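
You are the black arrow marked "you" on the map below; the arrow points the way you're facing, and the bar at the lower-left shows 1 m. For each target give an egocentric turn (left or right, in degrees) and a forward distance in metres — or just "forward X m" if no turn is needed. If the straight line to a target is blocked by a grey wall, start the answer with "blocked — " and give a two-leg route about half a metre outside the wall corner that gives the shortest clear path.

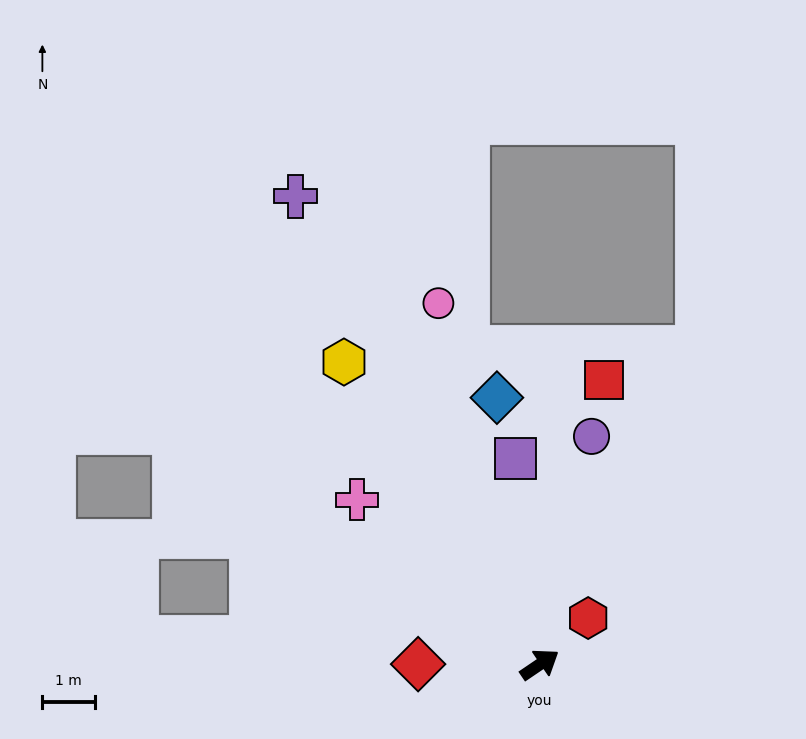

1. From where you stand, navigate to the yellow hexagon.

turn left 89°, forward 6.9 m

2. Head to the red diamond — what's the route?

turn left 146°, forward 2.3 m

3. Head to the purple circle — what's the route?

turn left 43°, forward 4.5 m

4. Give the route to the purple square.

turn left 63°, forward 4.0 m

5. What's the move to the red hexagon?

turn left 10°, forward 1.3 m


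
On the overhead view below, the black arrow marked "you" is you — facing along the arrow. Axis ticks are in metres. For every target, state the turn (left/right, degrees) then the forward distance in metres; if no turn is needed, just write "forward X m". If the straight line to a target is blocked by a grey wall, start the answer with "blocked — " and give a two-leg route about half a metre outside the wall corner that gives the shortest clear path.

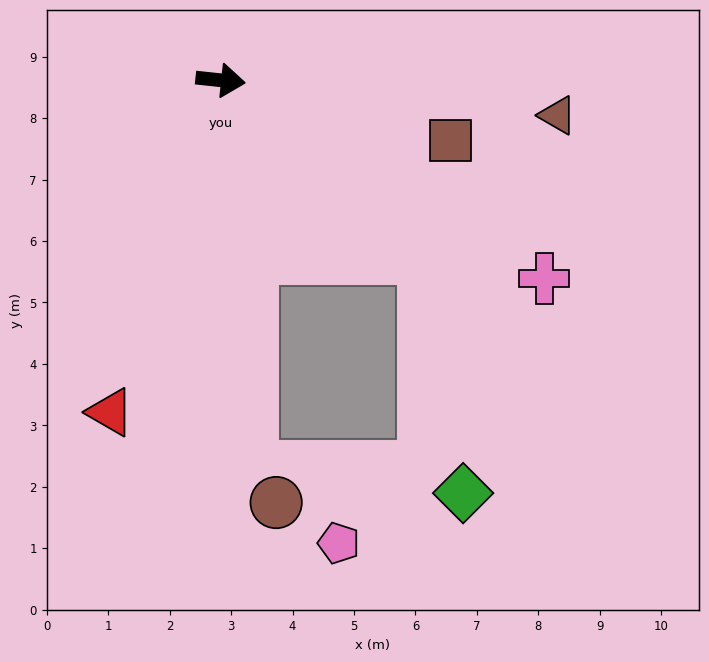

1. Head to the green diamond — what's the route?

blocked — turn right 35°, forward 4.4 m, then turn right 39°, forward 3.9 m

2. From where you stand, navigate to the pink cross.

turn right 25°, forward 6.2 m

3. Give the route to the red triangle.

turn right 102°, forward 5.7 m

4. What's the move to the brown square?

turn right 9°, forward 3.9 m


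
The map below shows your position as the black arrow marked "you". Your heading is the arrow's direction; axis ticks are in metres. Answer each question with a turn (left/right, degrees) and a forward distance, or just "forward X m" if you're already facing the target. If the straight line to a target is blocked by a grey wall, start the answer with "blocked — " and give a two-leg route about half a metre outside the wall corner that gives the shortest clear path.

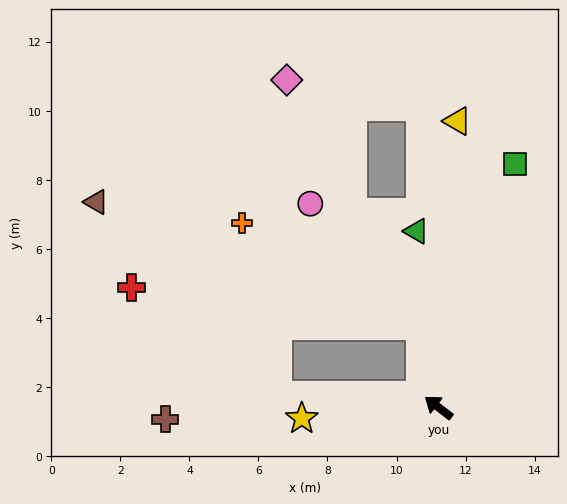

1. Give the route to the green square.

turn right 70°, forward 7.4 m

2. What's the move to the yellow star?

turn left 42°, forward 4.0 m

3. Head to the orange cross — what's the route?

blocked — turn right 40°, forward 2.4 m, then turn left 48°, forward 5.9 m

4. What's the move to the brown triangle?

blocked — turn right 40°, forward 2.4 m, then turn left 57°, forward 10.0 m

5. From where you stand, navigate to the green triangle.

turn right 45°, forward 5.1 m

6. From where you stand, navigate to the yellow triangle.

turn right 56°, forward 8.3 m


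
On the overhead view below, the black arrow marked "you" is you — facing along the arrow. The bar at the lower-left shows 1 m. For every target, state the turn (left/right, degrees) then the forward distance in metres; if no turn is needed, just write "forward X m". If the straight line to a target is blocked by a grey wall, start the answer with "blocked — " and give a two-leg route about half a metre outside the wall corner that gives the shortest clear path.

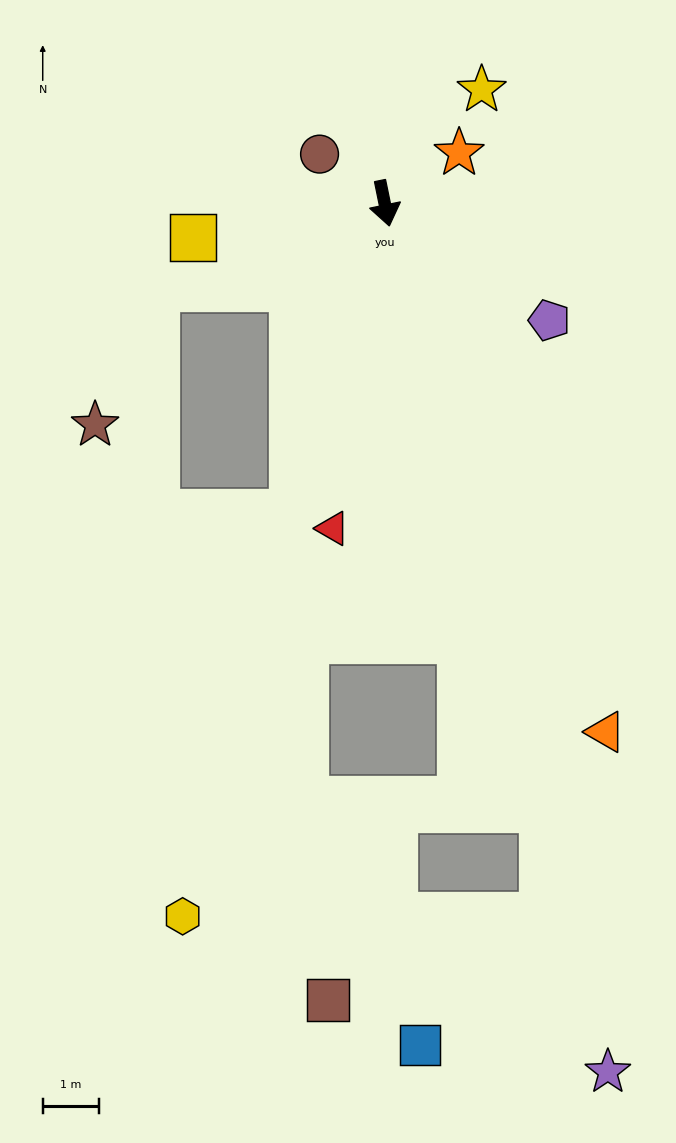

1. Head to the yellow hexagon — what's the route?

turn right 27°, forward 13.2 m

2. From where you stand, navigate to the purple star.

turn left 3°, forward 15.9 m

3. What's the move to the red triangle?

turn right 21°, forward 5.8 m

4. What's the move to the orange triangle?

turn left 11°, forward 10.2 m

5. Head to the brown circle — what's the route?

turn right 139°, forward 1.4 m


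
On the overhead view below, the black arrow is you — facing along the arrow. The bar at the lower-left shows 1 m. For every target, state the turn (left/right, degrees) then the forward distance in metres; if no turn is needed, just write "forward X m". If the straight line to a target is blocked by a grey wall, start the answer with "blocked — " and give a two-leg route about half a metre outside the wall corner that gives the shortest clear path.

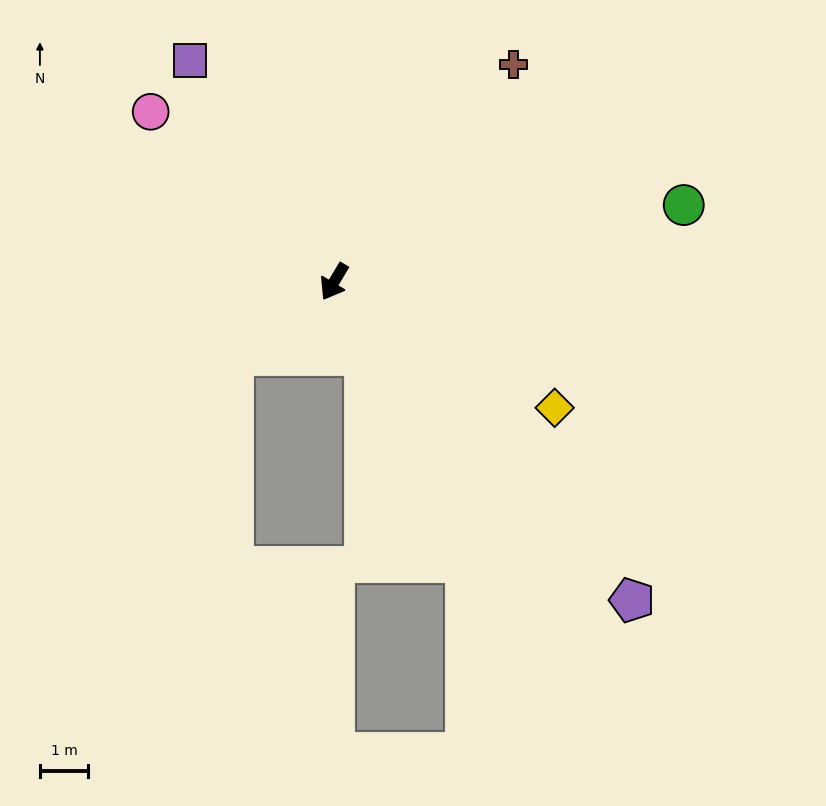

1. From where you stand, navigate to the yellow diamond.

turn left 91°, forward 5.3 m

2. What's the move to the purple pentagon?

turn left 74°, forward 9.1 m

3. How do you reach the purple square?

turn right 116°, forward 5.5 m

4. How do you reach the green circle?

turn left 133°, forward 7.5 m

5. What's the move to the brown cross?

turn left 171°, forward 5.9 m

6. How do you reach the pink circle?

turn right 102°, forward 5.2 m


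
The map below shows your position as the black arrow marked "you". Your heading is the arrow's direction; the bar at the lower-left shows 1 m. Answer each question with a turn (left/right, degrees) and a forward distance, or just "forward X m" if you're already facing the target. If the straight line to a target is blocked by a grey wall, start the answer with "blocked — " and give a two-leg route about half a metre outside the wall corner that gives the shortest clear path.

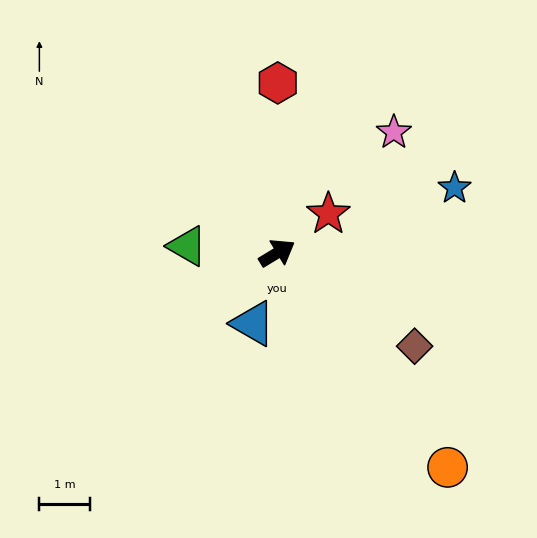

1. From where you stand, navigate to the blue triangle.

turn right 140°, forward 1.5 m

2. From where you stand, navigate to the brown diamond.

turn right 65°, forward 3.3 m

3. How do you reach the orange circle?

turn right 83°, forward 5.4 m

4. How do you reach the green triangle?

turn left 144°, forward 1.8 m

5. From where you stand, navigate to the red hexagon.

turn left 59°, forward 3.4 m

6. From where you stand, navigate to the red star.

turn left 6°, forward 1.3 m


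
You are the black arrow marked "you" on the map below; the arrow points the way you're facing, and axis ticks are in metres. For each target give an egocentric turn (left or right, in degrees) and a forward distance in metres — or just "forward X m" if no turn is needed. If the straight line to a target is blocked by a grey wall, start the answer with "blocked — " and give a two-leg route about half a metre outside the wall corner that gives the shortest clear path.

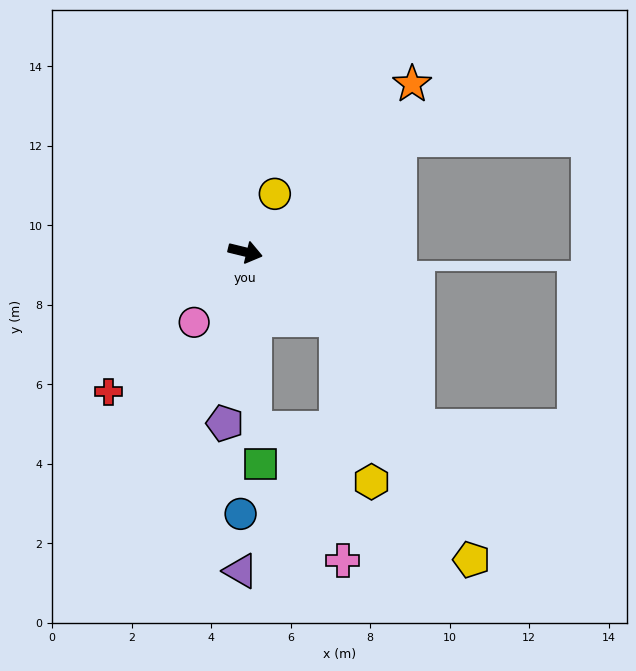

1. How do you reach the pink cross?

blocked — turn right 23°, forward 2.8 m, then turn right 52°, forward 6.1 m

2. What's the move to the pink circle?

turn right 112°, forward 2.2 m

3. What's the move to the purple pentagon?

turn right 83°, forward 4.3 m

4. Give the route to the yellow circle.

turn left 77°, forward 1.6 m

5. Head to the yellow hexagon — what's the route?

blocked — turn right 23°, forward 2.8 m, then turn right 41°, forward 4.2 m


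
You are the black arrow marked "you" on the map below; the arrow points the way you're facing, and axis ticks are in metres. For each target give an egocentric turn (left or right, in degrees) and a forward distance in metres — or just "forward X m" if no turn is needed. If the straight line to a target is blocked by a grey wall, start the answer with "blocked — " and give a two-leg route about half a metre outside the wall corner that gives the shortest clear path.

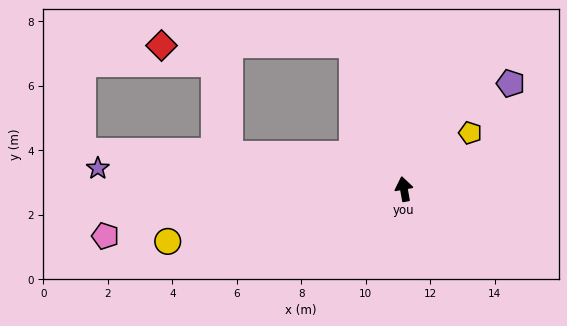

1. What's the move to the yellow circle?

turn left 92°, forward 7.5 m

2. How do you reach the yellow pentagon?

turn right 60°, forward 2.7 m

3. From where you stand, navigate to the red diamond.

blocked — turn left 10°, forward 4.8 m, then turn left 70°, forward 5.9 m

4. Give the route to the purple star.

turn left 76°, forward 9.5 m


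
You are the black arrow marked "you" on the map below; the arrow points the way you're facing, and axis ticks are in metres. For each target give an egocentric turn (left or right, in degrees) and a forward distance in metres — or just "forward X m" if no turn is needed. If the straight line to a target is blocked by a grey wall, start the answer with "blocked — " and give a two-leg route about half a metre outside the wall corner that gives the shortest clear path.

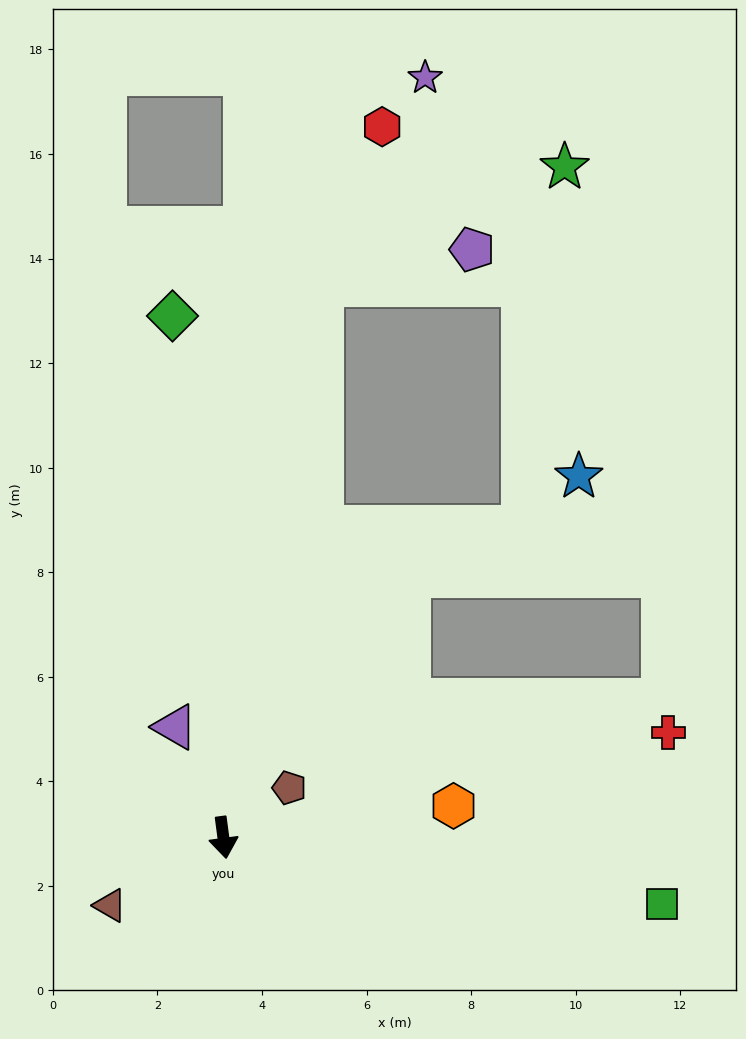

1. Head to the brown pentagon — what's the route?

turn left 119°, forward 1.6 m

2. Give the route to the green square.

turn left 74°, forward 8.5 m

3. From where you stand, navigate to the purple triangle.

turn right 164°, forward 2.3 m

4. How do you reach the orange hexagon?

turn left 90°, forward 4.4 m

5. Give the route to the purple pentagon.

blocked — turn left 162°, forward 10.7 m, then turn right 66°, forward 3.0 m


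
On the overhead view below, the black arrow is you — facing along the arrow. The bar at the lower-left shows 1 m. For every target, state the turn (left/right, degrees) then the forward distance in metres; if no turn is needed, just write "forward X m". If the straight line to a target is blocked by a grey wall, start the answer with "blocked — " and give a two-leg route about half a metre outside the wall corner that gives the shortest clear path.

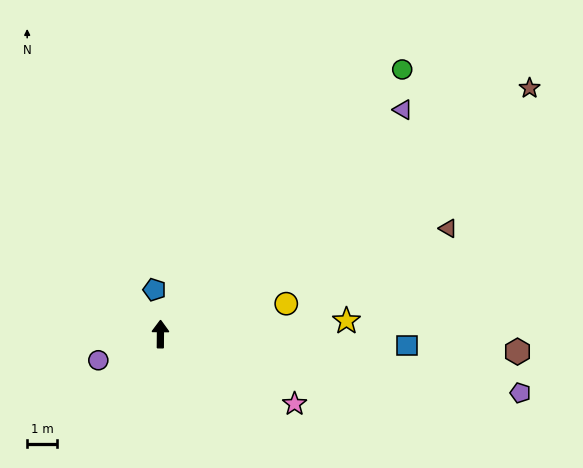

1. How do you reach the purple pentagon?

turn right 99°, forward 12.3 m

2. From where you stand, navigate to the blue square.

turn right 92°, forward 8.3 m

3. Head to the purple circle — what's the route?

turn left 113°, forward 2.3 m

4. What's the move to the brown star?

turn right 56°, forward 14.9 m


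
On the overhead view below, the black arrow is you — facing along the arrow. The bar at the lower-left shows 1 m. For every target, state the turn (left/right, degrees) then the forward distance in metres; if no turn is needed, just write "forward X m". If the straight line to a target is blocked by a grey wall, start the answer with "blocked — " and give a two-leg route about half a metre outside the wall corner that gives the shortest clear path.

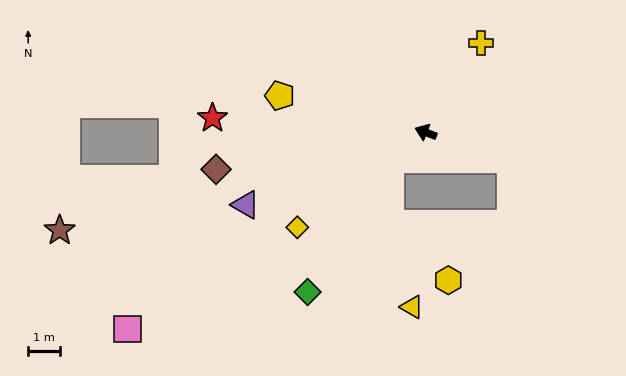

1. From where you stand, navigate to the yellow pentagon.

turn left 7°, forward 4.7 m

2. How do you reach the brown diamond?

turn left 31°, forward 6.7 m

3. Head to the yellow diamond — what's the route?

turn left 58°, forward 5.0 m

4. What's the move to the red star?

turn left 17°, forward 6.7 m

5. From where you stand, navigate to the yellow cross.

turn right 100°, forward 3.3 m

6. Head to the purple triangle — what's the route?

turn left 43°, forward 6.1 m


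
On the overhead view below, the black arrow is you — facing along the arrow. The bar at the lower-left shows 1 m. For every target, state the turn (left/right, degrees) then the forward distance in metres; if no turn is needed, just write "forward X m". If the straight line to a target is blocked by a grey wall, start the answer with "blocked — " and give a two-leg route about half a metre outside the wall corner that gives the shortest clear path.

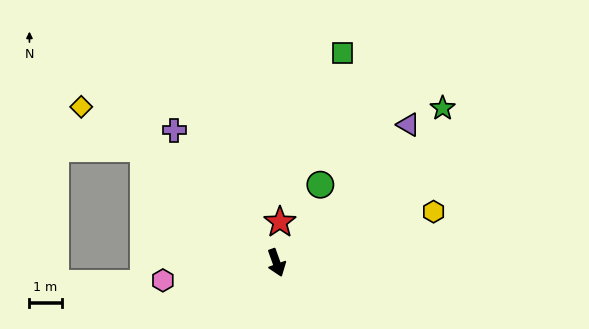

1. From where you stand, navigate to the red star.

turn left 155°, forward 1.3 m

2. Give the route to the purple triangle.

turn left 117°, forward 5.9 m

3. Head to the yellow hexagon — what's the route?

turn left 88°, forward 5.1 m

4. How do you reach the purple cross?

turn right 162°, forward 5.2 m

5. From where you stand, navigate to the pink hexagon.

turn right 101°, forward 3.6 m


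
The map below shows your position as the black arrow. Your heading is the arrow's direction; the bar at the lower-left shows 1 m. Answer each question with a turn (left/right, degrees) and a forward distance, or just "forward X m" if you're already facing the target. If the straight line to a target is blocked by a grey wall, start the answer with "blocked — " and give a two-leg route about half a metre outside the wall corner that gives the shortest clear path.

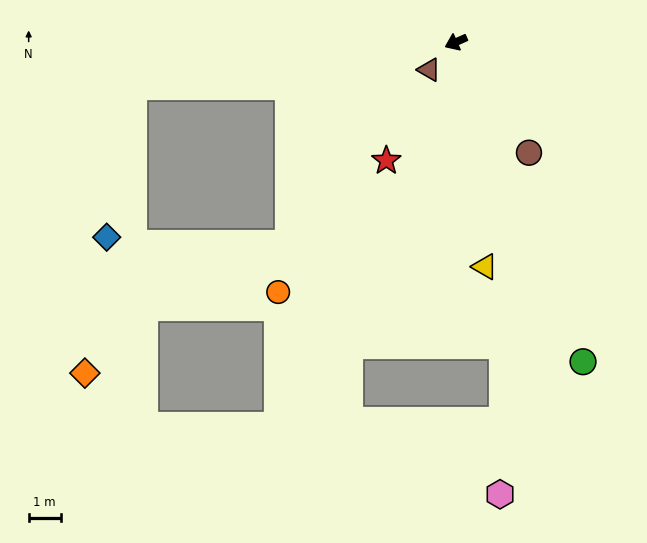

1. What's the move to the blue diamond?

blocked — turn right 16°, forward 10.1 m, then turn left 72°, forward 4.7 m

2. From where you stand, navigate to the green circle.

turn left 88°, forward 10.7 m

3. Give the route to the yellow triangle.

turn left 73°, forward 7.0 m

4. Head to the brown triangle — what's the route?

turn left 22°, forward 1.2 m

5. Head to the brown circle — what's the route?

turn left 99°, forward 4.1 m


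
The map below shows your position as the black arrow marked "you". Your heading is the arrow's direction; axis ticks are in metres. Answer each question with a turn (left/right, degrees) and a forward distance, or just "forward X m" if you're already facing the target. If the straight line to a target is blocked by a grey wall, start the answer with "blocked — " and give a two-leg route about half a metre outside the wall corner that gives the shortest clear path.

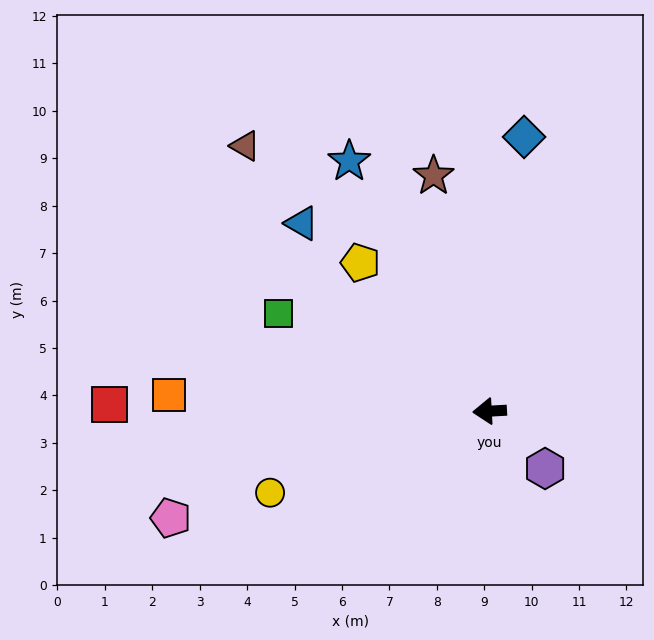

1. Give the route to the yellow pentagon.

turn right 52°, forward 4.2 m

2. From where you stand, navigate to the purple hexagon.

turn left 131°, forward 1.7 m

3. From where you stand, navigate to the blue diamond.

turn right 100°, forward 5.8 m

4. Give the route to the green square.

turn right 28°, forward 4.9 m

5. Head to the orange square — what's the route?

turn right 6°, forward 6.8 m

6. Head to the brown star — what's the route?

turn right 80°, forward 5.1 m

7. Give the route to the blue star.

turn right 64°, forward 6.0 m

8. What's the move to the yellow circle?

turn left 17°, forward 4.9 m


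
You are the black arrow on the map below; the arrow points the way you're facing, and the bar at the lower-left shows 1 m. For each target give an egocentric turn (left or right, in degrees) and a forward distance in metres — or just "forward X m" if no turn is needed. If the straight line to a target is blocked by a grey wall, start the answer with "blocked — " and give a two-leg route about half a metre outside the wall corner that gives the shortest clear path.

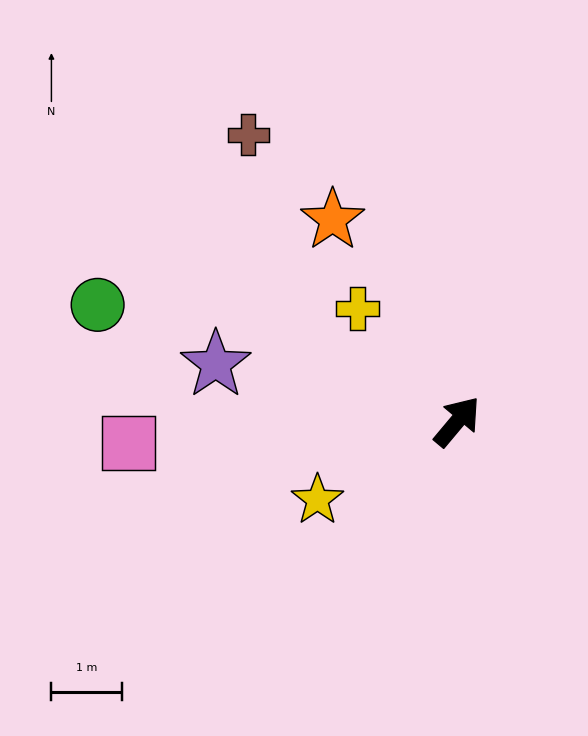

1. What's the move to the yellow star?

turn left 159°, forward 2.3 m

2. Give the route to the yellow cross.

turn left 81°, forward 2.1 m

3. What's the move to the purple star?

turn left 117°, forward 3.5 m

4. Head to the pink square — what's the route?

turn left 134°, forward 4.6 m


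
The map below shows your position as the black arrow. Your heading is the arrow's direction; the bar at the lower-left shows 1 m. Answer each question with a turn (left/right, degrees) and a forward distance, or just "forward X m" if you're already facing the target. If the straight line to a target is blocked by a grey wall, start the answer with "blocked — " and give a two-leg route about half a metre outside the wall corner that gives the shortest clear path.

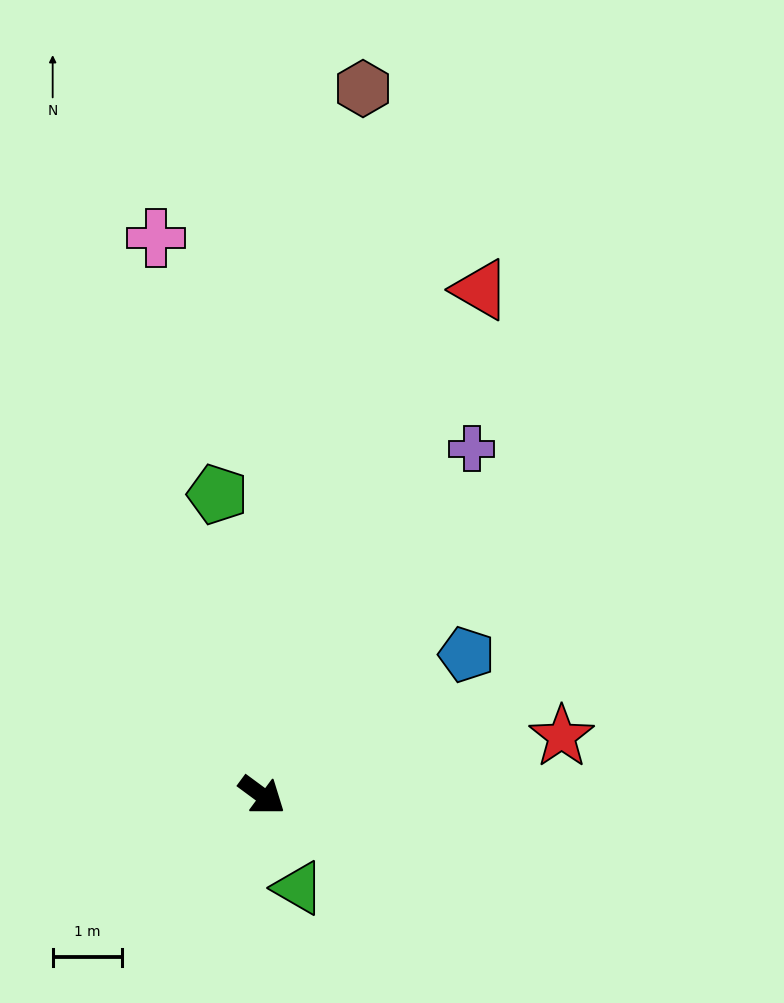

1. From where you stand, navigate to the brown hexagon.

turn left 118°, forward 10.3 m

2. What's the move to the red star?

turn left 48°, forward 4.4 m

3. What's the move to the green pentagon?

turn left 135°, forward 4.4 m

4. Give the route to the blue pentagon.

turn left 71°, forward 3.6 m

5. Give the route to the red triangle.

turn left 103°, forward 7.9 m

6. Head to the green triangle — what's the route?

turn right 32°, forward 1.4 m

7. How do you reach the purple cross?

turn left 95°, forward 5.8 m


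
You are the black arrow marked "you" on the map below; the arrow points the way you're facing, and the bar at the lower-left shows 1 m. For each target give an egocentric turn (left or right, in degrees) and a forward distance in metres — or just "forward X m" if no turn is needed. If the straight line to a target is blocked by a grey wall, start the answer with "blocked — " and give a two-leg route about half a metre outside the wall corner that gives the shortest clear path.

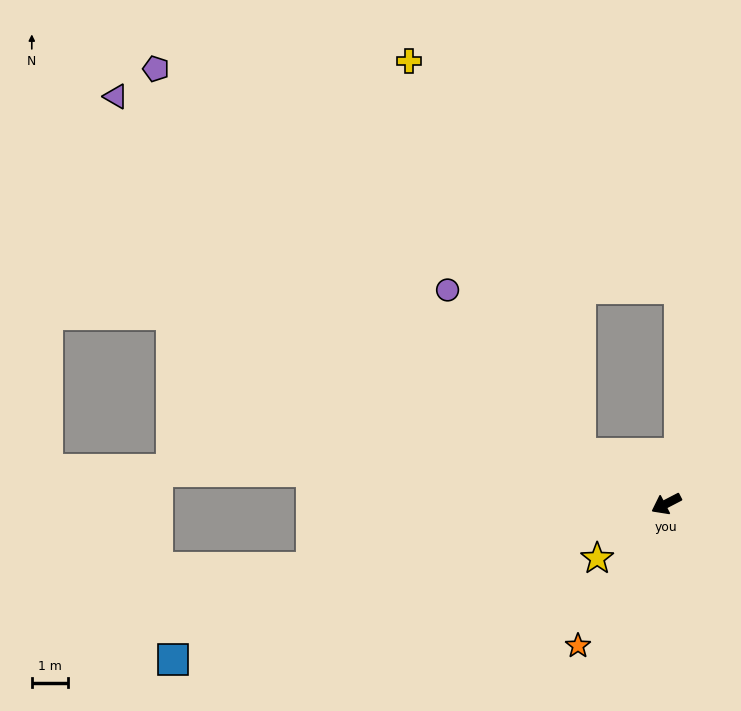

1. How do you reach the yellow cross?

blocked — turn right 58°, forward 2.7 m, then turn right 36°, forward 11.7 m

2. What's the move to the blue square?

turn right 10°, forward 14.2 m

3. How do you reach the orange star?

turn left 31°, forward 4.6 m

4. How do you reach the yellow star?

turn left 11°, forward 2.4 m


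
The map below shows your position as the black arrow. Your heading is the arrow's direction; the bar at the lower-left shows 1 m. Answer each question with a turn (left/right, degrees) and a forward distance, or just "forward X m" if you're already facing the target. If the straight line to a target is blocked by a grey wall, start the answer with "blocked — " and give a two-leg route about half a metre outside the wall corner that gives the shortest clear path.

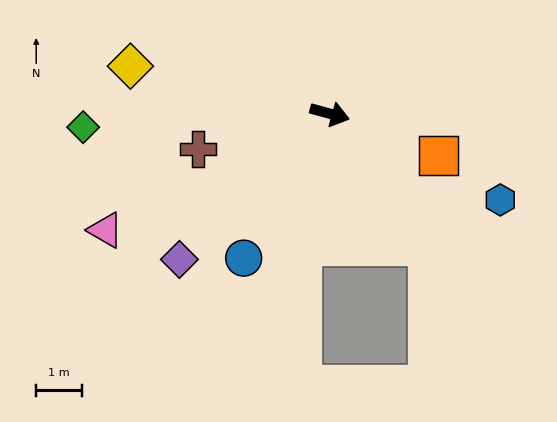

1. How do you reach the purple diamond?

turn right 120°, forward 4.6 m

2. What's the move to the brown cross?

turn right 150°, forward 3.0 m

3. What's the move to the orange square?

turn right 6°, forward 2.6 m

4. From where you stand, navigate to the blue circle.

turn right 105°, forward 3.7 m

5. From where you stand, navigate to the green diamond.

turn right 161°, forward 5.4 m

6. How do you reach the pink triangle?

turn right 137°, forward 5.6 m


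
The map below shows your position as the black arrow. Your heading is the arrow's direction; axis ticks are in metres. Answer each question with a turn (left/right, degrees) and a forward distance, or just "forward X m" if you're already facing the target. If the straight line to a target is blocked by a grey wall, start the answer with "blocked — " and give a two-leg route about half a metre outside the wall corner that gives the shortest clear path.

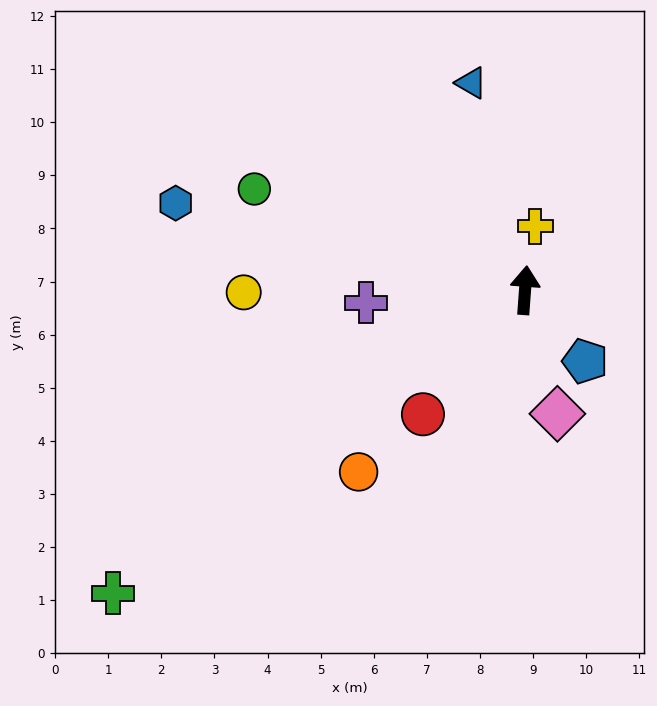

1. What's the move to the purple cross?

turn left 99°, forward 3.0 m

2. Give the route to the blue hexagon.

turn left 80°, forward 6.8 m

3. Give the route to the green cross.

turn left 131°, forward 9.6 m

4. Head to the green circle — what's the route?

turn left 74°, forward 5.4 m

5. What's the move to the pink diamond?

turn right 161°, forward 2.4 m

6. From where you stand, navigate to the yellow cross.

turn right 5°, forward 1.2 m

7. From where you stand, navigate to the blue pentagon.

turn right 136°, forward 1.8 m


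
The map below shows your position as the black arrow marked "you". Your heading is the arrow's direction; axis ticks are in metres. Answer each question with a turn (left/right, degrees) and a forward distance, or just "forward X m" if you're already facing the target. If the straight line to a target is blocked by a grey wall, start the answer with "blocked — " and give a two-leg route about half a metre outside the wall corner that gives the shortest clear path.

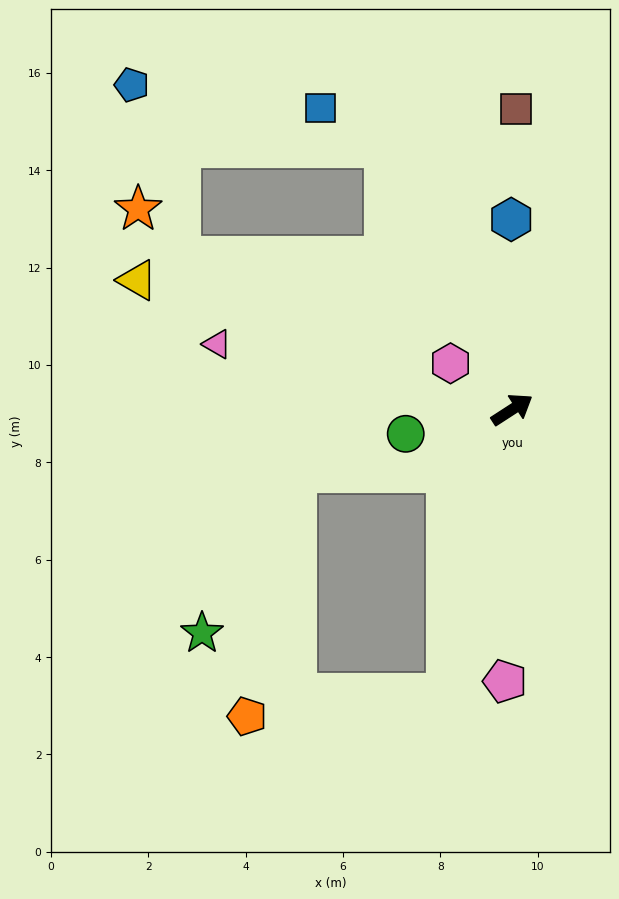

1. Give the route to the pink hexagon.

turn left 110°, forward 1.6 m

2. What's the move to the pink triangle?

turn left 135°, forward 6.2 m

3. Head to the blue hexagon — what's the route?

turn left 57°, forward 3.9 m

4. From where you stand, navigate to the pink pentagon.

turn right 124°, forward 5.6 m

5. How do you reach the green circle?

turn left 160°, forward 2.2 m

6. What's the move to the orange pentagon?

blocked — turn right 136°, forward 6.0 m, then turn right 71°, forward 4.1 m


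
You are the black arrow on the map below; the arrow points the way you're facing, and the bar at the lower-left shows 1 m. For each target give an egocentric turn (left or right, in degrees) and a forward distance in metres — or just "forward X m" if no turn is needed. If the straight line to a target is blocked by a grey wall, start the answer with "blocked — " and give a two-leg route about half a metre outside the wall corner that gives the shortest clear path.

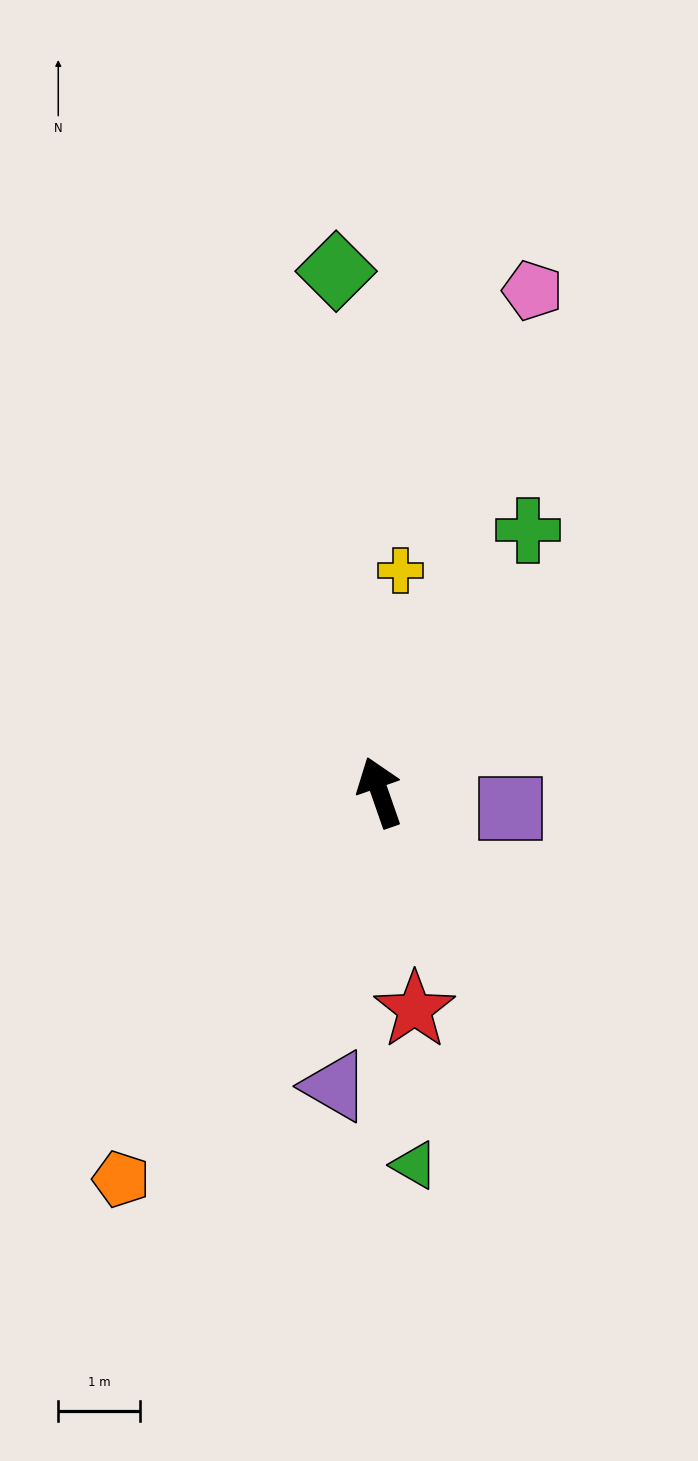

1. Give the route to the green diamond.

turn right 14°, forward 6.4 m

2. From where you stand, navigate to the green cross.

turn right 49°, forward 3.7 m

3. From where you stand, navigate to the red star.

turn left 170°, forward 2.7 m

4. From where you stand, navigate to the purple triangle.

turn left 152°, forward 3.6 m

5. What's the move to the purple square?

turn right 116°, forward 1.6 m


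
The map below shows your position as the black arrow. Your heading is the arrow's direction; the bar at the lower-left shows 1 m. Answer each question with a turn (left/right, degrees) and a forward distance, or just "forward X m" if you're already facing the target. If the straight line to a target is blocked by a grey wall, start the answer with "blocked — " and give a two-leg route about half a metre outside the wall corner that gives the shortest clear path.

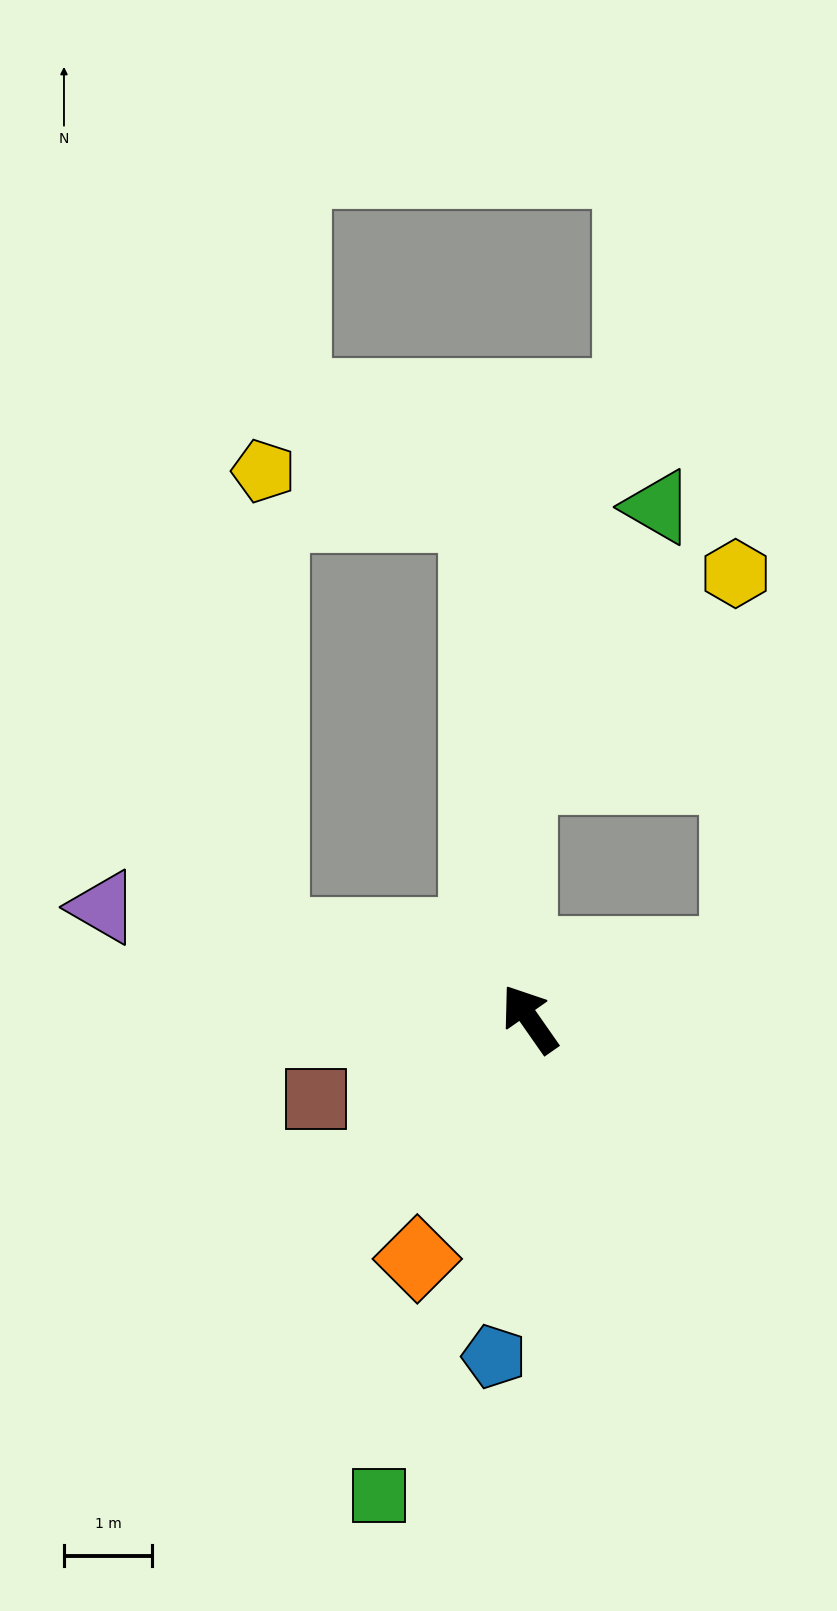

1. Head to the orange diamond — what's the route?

turn left 120°, forward 3.0 m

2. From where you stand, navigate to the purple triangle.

turn left 40°, forward 5.0 m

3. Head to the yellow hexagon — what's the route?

blocked — turn right 108°, forward 2.5 m, then turn left 73°, forward 4.3 m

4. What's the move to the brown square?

turn left 76°, forward 2.6 m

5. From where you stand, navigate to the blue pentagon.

turn left 139°, forward 3.9 m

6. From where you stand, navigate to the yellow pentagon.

blocked — turn right 29°, forward 5.8 m, then turn left 73°, forward 2.5 m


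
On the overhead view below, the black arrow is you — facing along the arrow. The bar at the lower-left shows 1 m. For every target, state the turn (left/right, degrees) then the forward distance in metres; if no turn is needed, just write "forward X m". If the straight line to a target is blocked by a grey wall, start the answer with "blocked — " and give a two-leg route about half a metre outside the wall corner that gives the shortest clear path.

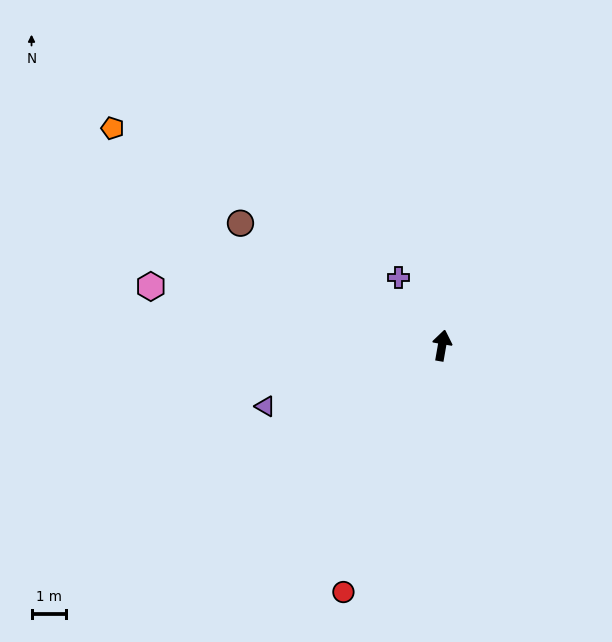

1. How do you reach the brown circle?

turn left 69°, forward 6.8 m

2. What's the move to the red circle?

turn left 168°, forward 7.7 m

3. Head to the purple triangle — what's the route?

turn left 119°, forward 5.4 m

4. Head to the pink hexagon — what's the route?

turn left 88°, forward 8.6 m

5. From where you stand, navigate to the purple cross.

turn left 42°, forward 2.3 m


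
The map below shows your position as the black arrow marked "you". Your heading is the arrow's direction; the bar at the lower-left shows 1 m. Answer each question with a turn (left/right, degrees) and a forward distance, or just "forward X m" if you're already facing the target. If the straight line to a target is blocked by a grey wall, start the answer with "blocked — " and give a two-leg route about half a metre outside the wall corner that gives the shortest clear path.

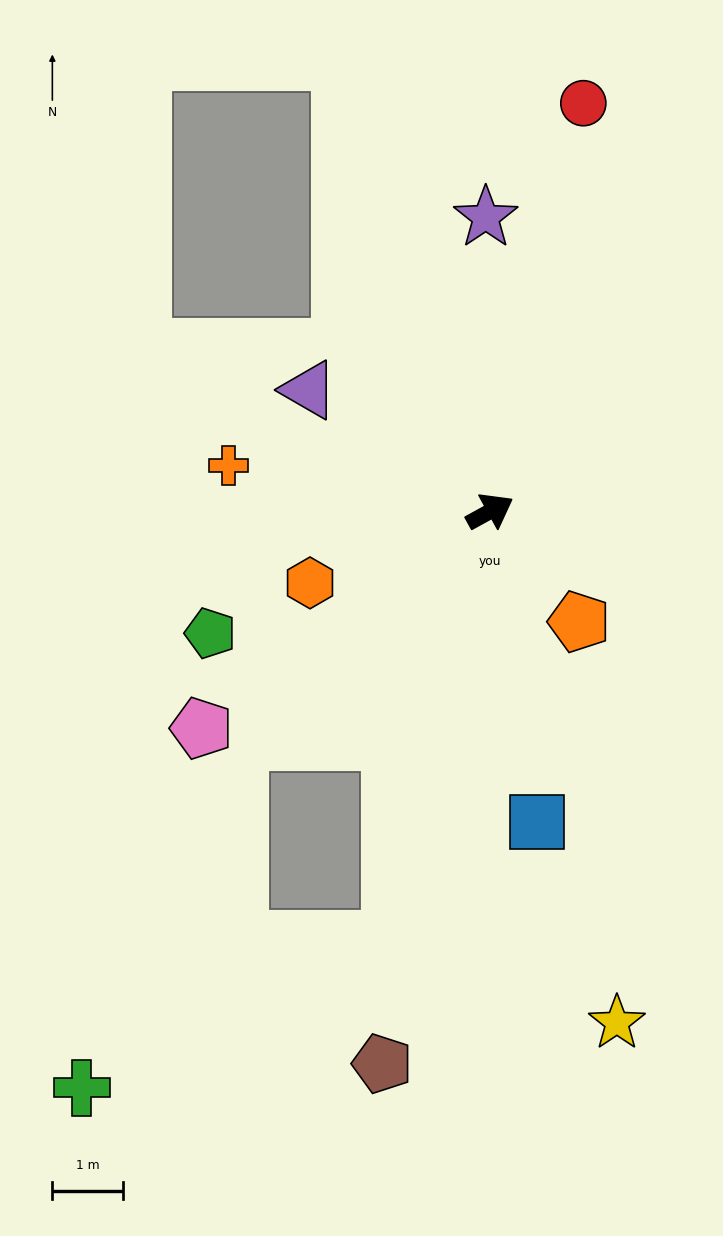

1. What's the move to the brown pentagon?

turn right 130°, forward 7.9 m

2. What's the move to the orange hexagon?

turn left 173°, forward 2.7 m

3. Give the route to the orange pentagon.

turn right 80°, forward 2.0 m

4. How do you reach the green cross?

blocked — turn right 132°, forward 6.2 m, then turn right 52°, forward 4.8 m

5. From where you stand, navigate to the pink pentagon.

turn right 172°, forward 5.1 m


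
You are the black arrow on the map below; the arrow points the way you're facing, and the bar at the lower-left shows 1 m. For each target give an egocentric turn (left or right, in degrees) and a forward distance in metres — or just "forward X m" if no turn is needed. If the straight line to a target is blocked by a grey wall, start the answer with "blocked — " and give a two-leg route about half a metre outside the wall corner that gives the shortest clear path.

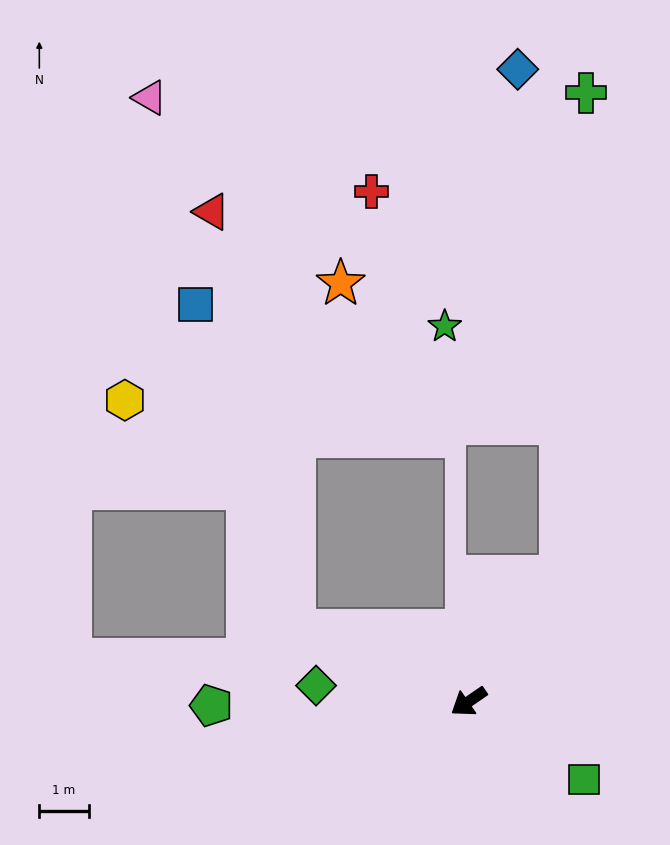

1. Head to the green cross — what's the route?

blocked — turn right 161°, forward 3.1 m, then turn left 34°, forward 9.8 m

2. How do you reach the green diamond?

turn right 40°, forward 3.1 m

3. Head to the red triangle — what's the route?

blocked — turn right 57°, forward 3.8 m, then turn right 56°, forward 8.6 m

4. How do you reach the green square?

turn left 111°, forward 2.8 m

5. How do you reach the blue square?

blocked — turn right 57°, forward 3.8 m, then turn right 51°, forward 6.9 m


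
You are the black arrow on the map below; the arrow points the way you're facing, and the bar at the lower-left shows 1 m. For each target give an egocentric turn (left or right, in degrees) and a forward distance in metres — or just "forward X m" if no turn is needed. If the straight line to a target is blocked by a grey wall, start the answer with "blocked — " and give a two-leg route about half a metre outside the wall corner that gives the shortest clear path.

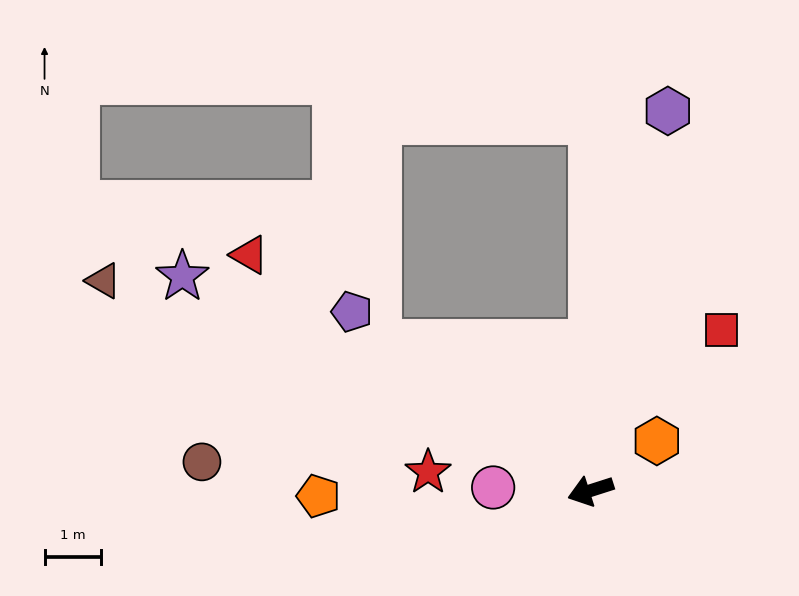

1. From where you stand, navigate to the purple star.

turn right 45°, forward 8.2 m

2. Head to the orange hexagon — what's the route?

turn right 161°, forward 1.5 m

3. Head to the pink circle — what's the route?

turn right 20°, forward 1.7 m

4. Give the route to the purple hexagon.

turn right 119°, forward 6.9 m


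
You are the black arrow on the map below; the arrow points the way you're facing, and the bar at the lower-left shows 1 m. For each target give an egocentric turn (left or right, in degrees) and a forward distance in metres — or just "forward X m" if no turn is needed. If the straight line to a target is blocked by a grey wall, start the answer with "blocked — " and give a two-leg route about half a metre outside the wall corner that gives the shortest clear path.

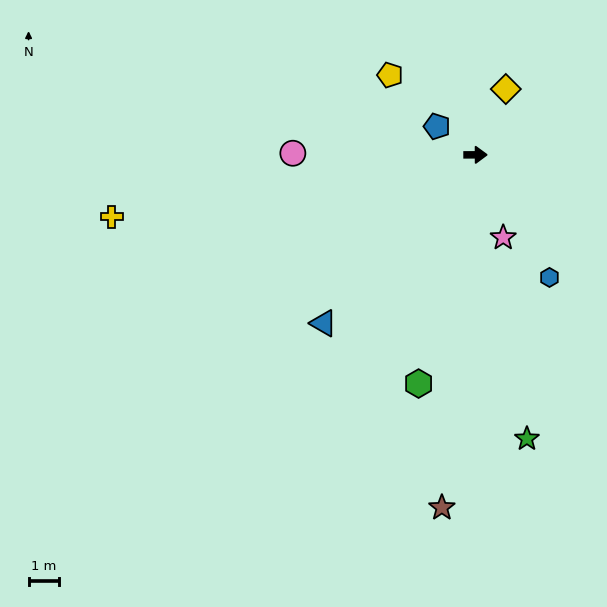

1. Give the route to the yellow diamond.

turn left 65°, forward 2.4 m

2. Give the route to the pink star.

turn right 72°, forward 2.9 m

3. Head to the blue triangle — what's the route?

turn right 132°, forward 7.5 m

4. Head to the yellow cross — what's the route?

turn right 171°, forward 12.2 m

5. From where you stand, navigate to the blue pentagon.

turn left 143°, forward 1.6 m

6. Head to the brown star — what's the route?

turn right 96°, forward 11.8 m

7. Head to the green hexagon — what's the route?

turn right 104°, forward 7.8 m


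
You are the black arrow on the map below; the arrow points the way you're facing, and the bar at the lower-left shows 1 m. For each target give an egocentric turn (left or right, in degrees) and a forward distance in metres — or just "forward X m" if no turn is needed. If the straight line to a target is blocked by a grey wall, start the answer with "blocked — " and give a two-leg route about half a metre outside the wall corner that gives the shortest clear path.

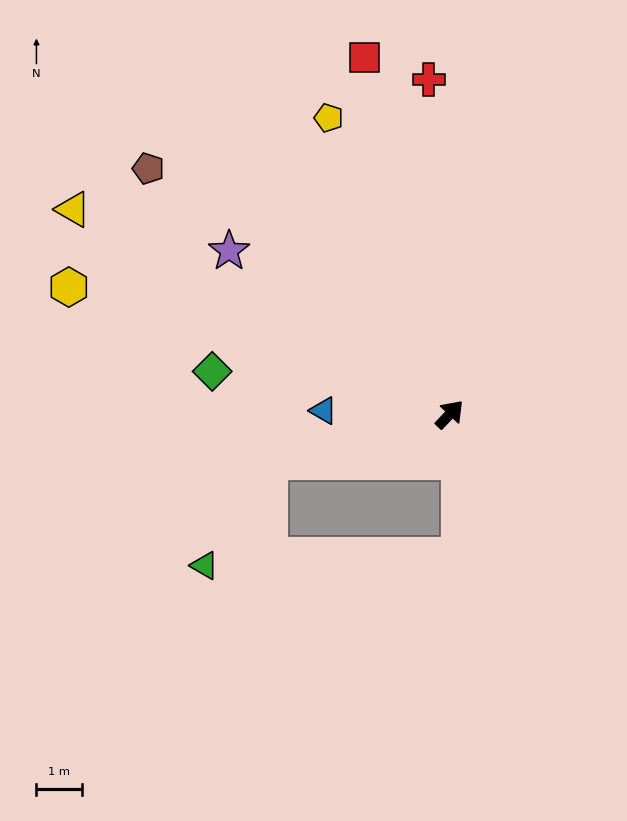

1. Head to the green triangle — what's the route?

blocked — turn left 148°, forward 4.1 m, then turn left 44°, forward 2.7 m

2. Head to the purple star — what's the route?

turn left 97°, forward 6.0 m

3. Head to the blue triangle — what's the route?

turn left 132°, forward 2.8 m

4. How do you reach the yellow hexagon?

turn left 115°, forward 8.8 m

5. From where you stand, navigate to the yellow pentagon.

turn left 65°, forward 7.0 m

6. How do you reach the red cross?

turn left 47°, forward 7.4 m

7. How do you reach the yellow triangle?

turn left 105°, forward 9.4 m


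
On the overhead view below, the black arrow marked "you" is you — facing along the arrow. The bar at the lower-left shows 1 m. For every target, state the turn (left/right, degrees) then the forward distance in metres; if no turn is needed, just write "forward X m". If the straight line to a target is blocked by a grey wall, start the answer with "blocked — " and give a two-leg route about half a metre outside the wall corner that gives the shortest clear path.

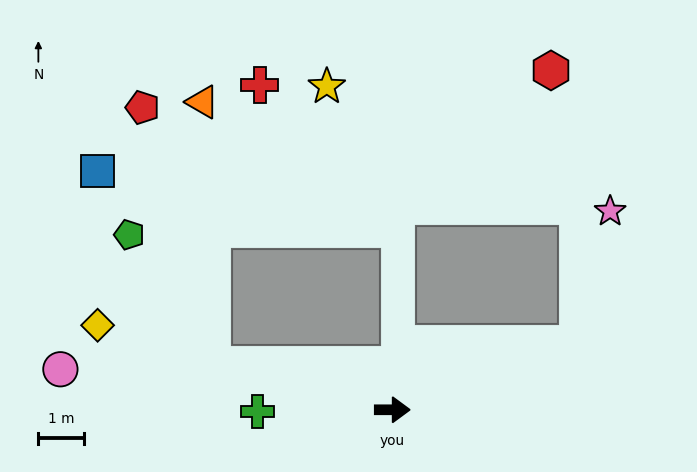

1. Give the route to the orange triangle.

blocked — turn left 166°, forward 4.1 m, then turn right 74°, forward 5.8 m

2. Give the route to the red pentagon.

blocked — turn left 166°, forward 4.1 m, then turn right 61°, forward 5.8 m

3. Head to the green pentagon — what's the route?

blocked — turn left 166°, forward 4.1 m, then turn right 44°, forward 3.4 m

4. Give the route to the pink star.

blocked — turn left 19°, forward 4.3 m, then turn left 58°, forward 3.0 m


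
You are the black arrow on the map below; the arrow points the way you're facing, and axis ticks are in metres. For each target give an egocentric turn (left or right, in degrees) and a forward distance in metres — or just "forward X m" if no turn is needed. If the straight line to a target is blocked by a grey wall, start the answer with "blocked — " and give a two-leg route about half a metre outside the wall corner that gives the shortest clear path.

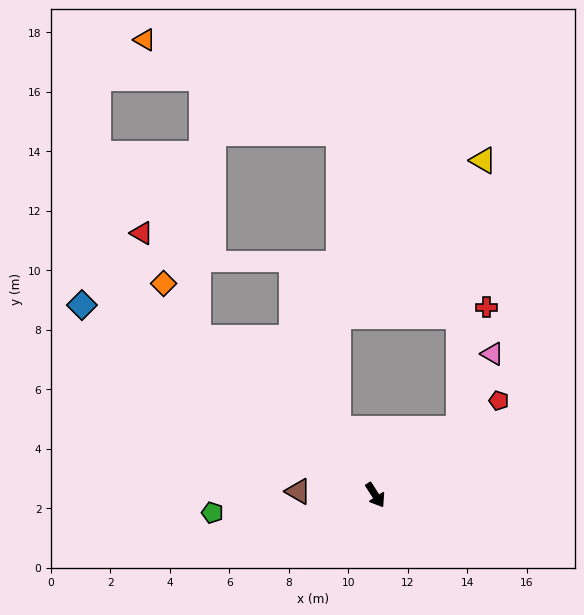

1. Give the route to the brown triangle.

turn right 125°, forward 2.6 m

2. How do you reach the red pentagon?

turn left 95°, forward 5.2 m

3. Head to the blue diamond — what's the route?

turn right 156°, forward 11.7 m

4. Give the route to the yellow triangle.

blocked — turn left 96°, forward 3.6 m, then turn left 46°, forward 9.1 m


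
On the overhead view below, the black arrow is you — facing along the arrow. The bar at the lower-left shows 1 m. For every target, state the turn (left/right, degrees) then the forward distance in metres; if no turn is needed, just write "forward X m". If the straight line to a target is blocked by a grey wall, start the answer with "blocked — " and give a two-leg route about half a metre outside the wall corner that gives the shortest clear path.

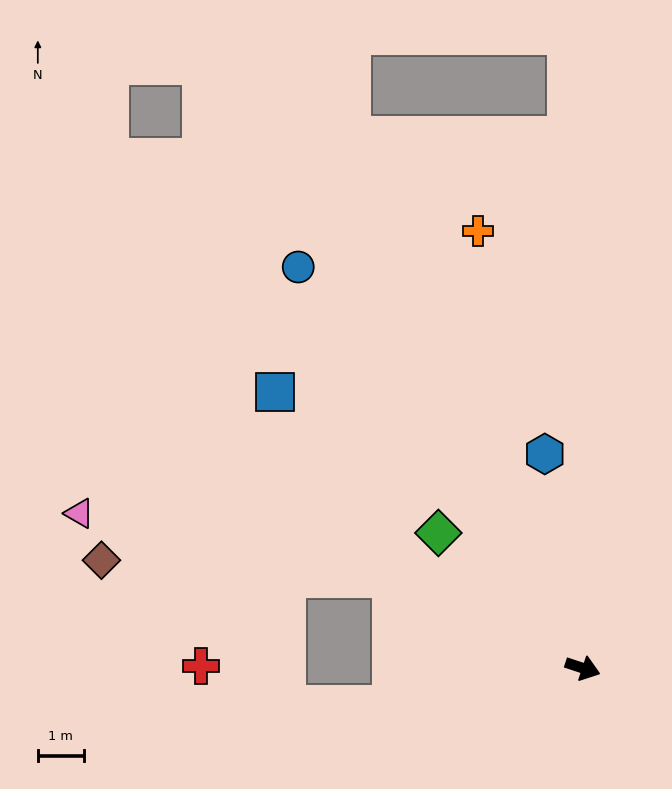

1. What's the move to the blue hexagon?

turn left 118°, forward 4.7 m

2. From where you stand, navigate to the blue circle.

turn left 144°, forward 10.7 m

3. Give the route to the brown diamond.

blocked — turn left 173°, forward 4.6 m, then turn left 22°, forward 6.3 m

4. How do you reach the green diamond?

turn left 155°, forward 4.3 m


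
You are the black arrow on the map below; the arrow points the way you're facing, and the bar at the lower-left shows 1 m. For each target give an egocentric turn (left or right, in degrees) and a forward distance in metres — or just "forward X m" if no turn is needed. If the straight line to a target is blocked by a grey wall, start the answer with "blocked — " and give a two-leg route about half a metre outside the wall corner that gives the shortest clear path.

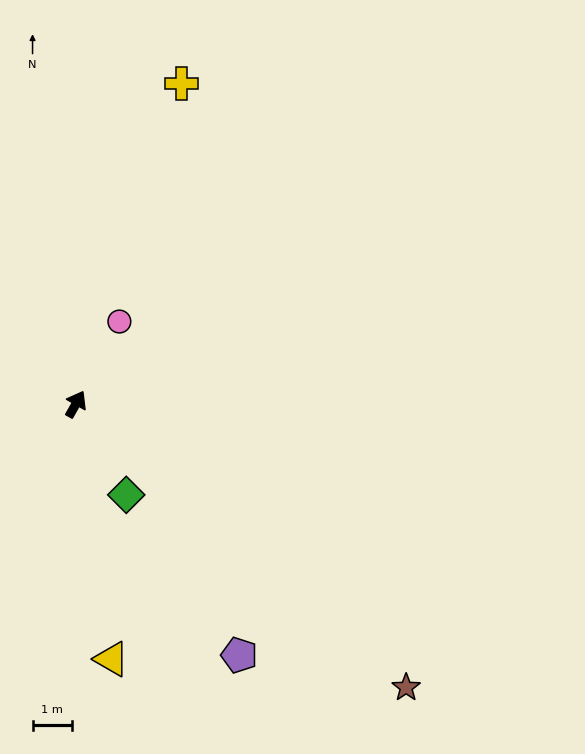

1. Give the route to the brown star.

turn right 101°, forward 11.2 m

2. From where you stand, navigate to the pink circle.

forward 2.4 m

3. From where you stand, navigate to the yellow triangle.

turn right 143°, forward 6.6 m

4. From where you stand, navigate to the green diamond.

turn right 121°, forward 2.7 m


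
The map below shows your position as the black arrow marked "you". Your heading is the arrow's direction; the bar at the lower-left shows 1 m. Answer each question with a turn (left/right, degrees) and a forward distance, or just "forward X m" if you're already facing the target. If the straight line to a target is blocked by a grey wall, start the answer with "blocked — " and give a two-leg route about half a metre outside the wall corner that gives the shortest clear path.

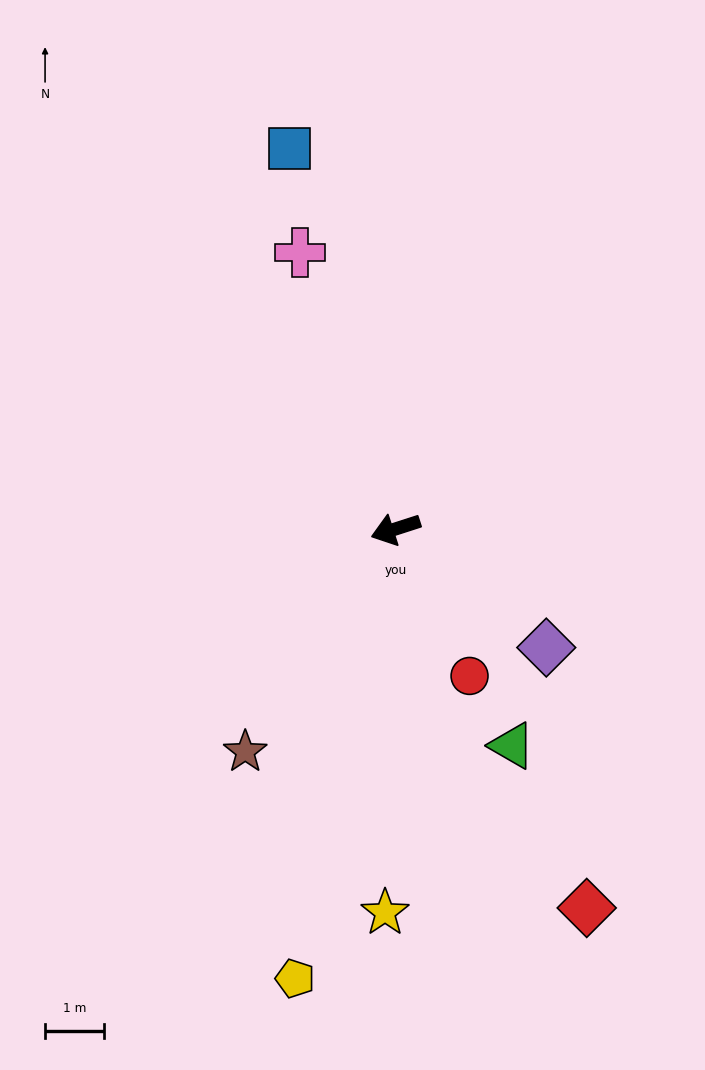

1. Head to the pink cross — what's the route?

turn right 89°, forward 5.0 m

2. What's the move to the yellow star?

turn left 71°, forward 6.5 m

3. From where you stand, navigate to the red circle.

turn left 99°, forward 2.8 m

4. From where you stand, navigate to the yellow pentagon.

turn left 60°, forward 7.8 m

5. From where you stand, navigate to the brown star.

turn left 38°, forward 4.6 m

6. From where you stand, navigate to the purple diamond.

turn left 124°, forward 3.3 m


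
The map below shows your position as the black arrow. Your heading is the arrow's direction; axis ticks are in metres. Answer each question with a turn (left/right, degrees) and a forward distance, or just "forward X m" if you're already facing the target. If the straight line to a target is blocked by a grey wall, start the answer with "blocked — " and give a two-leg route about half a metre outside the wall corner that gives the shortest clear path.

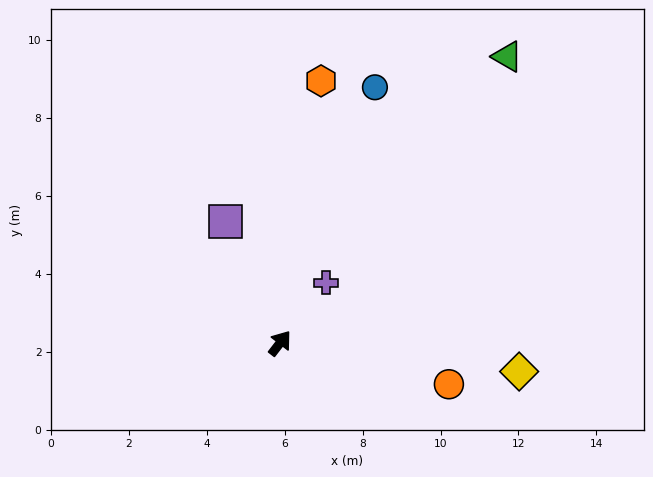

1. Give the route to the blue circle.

turn left 17°, forward 7.0 m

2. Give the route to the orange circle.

turn right 66°, forward 4.5 m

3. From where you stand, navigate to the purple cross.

forward 2.0 m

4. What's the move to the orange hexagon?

turn left 29°, forward 6.8 m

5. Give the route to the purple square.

turn left 62°, forward 3.4 m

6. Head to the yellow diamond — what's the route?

turn right 59°, forward 6.2 m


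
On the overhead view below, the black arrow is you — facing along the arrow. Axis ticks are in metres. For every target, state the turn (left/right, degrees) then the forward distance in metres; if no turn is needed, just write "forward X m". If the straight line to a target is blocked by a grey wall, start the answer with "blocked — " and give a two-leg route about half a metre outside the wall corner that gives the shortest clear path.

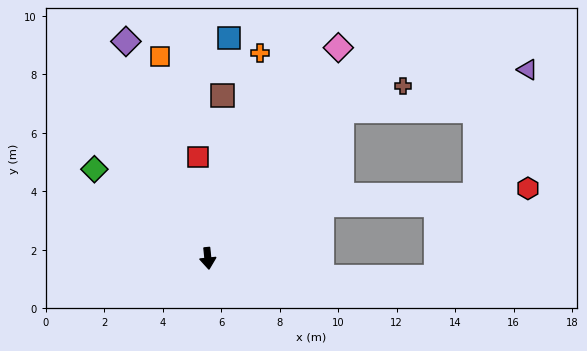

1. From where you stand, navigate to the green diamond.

turn right 134°, forward 4.9 m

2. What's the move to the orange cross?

turn left 160°, forward 7.2 m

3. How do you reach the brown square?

turn left 169°, forward 5.6 m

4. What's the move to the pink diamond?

turn left 142°, forward 8.5 m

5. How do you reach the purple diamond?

turn right 165°, forward 7.9 m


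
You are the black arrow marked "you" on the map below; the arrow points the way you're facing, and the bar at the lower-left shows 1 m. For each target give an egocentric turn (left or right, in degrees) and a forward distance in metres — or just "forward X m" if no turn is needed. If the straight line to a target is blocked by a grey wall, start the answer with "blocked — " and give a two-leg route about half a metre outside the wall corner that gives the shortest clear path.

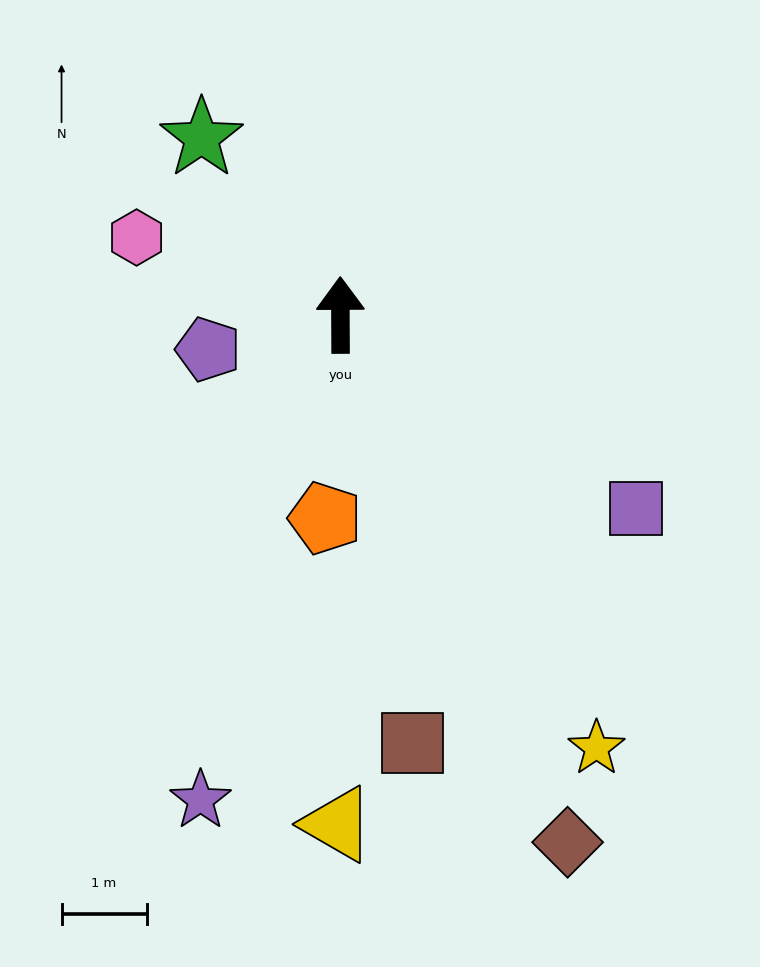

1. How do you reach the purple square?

turn right 124°, forward 4.1 m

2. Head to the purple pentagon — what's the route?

turn left 104°, forward 1.6 m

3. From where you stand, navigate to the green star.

turn left 38°, forward 2.6 m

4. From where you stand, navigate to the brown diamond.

turn right 157°, forward 6.7 m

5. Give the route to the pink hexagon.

turn left 69°, forward 2.6 m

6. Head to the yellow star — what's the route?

turn right 150°, forward 5.9 m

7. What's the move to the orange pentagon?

turn left 175°, forward 2.4 m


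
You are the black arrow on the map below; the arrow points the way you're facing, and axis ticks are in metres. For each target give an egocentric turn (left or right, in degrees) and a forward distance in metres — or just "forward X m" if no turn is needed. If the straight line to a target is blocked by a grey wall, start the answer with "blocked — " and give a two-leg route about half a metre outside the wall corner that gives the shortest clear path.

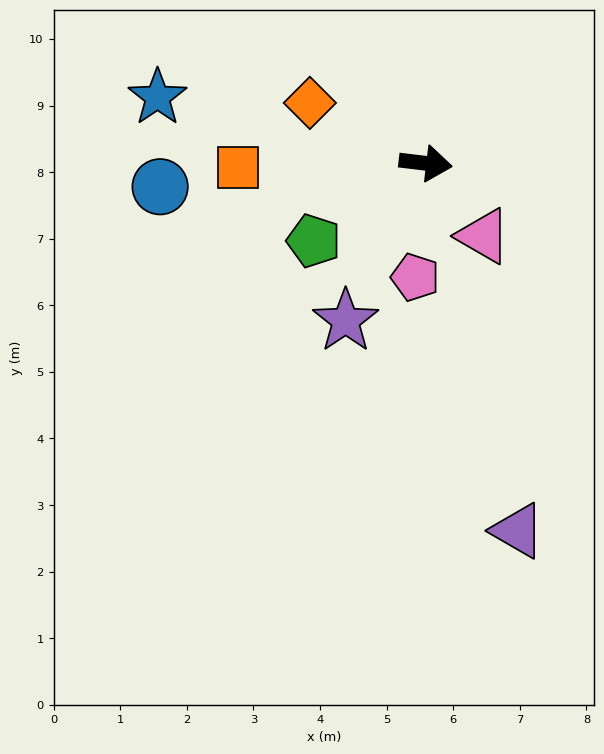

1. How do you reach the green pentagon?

turn right 138°, forward 2.0 m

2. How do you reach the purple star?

turn right 110°, forward 2.7 m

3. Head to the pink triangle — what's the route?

turn right 45°, forward 1.4 m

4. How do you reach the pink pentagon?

turn right 88°, forward 1.7 m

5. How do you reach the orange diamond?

turn left 159°, forward 2.0 m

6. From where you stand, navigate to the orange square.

turn right 172°, forward 2.8 m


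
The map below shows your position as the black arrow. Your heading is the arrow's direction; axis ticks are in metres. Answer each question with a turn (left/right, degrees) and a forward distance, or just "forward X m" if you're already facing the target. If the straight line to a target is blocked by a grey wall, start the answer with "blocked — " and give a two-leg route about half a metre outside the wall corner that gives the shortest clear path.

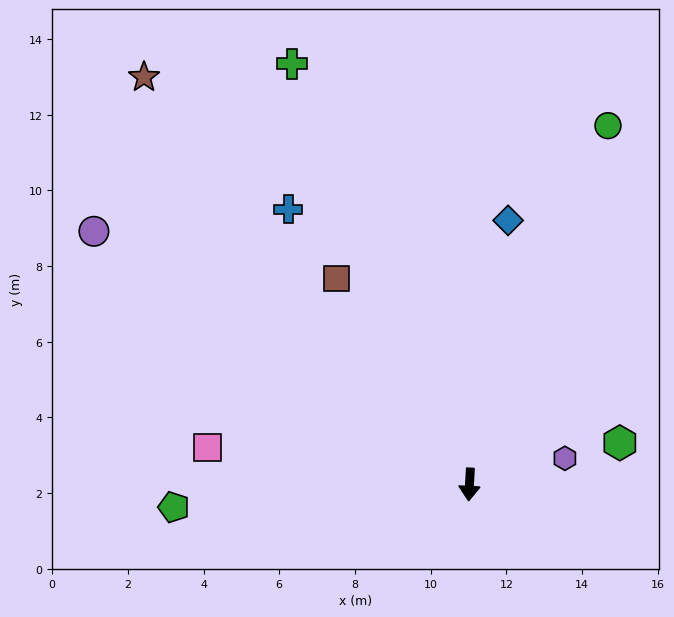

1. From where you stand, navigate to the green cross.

turn right 154°, forward 12.1 m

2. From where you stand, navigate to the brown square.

turn right 144°, forward 6.5 m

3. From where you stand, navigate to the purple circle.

turn right 121°, forward 12.0 m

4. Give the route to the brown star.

turn right 138°, forward 13.8 m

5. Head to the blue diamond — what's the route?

turn left 175°, forward 7.1 m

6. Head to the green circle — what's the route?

turn left 162°, forward 10.2 m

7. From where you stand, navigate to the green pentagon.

turn right 82°, forward 7.8 m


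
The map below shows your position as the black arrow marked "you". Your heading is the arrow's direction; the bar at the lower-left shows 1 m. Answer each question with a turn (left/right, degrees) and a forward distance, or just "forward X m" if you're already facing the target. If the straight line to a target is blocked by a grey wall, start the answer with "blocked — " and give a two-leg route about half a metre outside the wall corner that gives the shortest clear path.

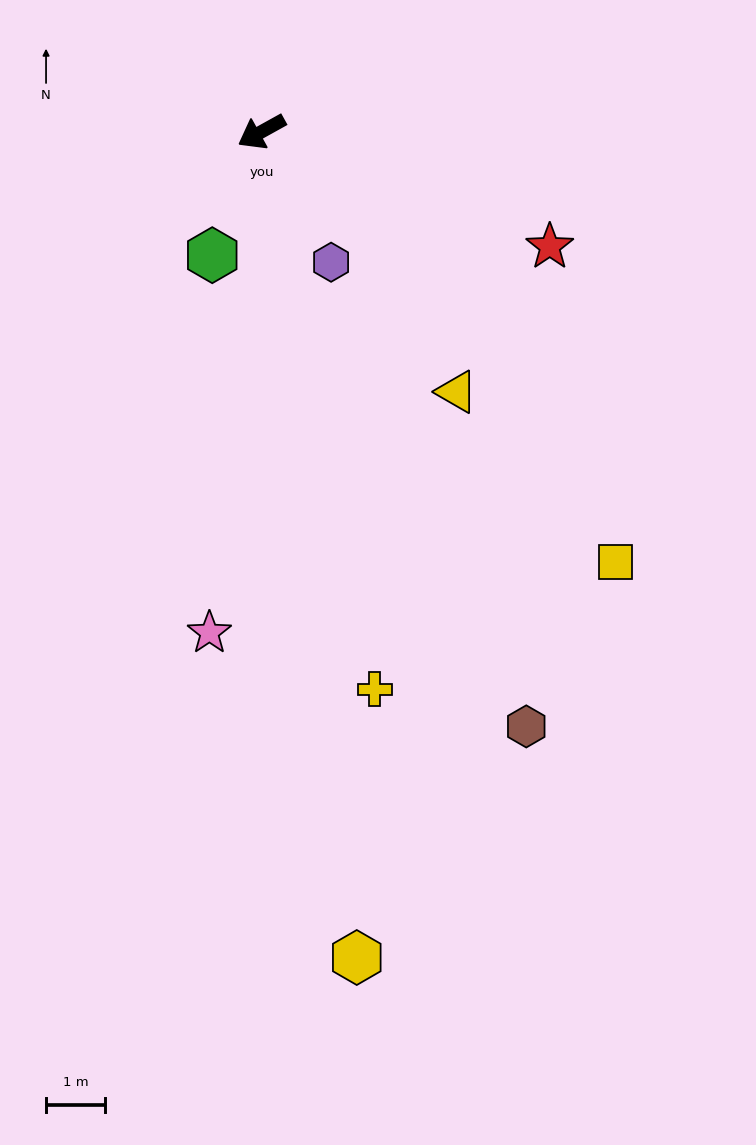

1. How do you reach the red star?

turn left 129°, forward 5.2 m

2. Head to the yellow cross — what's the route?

turn left 72°, forward 9.6 m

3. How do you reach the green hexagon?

turn left 39°, forward 2.2 m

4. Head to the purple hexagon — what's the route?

turn left 89°, forward 2.5 m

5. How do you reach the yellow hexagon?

turn left 68°, forward 14.1 m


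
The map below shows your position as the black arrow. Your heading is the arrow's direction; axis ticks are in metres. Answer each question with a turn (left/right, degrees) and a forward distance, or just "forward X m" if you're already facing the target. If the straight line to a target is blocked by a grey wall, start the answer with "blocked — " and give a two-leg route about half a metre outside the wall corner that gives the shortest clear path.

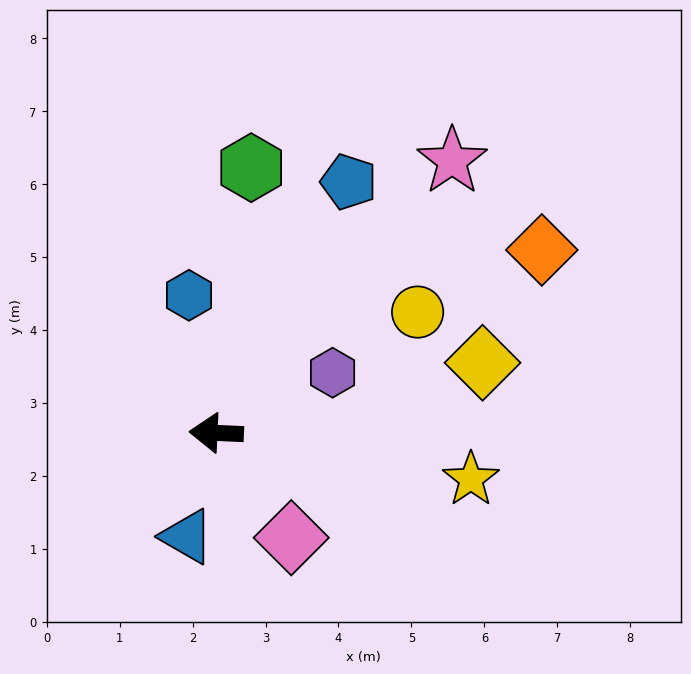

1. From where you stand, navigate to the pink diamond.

turn left 128°, forward 1.8 m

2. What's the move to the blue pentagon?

turn right 115°, forward 3.9 m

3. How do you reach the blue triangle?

turn left 77°, forward 1.5 m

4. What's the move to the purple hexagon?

turn right 150°, forward 1.8 m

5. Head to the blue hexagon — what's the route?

turn right 76°, forward 1.9 m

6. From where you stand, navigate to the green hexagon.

turn right 95°, forward 3.7 m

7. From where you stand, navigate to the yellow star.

turn left 172°, forward 3.5 m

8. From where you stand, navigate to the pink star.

turn right 128°, forward 4.9 m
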